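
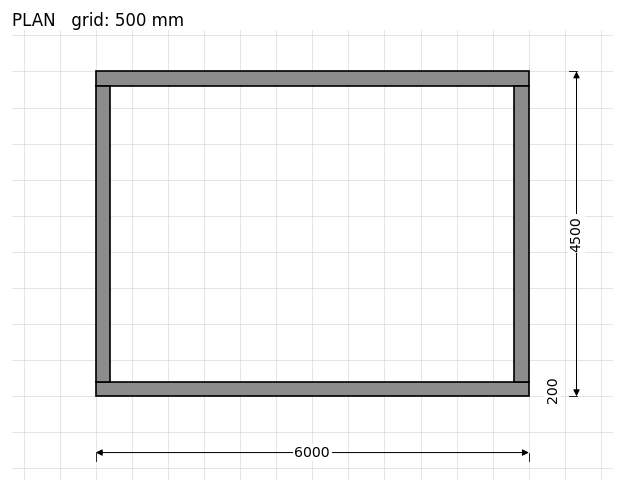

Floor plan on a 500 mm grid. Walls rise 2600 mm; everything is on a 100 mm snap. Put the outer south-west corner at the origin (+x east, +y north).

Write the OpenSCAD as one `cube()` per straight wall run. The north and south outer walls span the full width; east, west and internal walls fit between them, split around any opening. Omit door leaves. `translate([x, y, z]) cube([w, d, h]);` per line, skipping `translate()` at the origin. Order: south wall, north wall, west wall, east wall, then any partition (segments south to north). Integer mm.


cube([6000, 200, 2600]);
translate([0, 4300, 0]) cube([6000, 200, 2600]);
translate([0, 200, 0]) cube([200, 4100, 2600]);
translate([5800, 200, 0]) cube([200, 4100, 2600]);


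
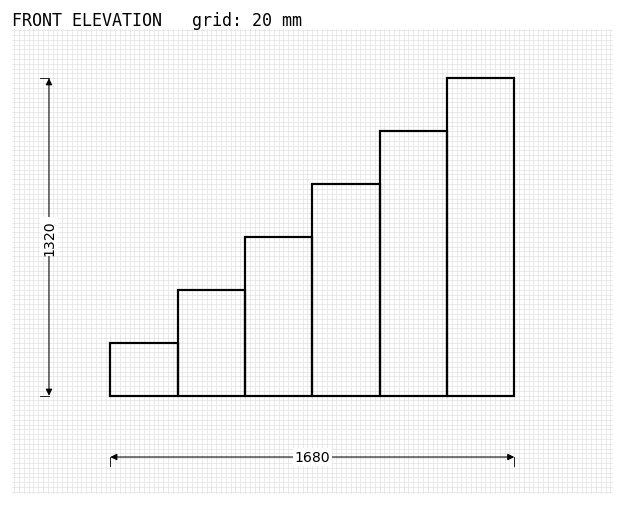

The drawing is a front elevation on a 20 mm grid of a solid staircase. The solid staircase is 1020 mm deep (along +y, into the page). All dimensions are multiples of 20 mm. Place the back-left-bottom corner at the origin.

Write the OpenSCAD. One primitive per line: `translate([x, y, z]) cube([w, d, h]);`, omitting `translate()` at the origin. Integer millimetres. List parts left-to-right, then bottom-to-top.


cube([280, 1020, 220]);
translate([280, 0, 0]) cube([280, 1020, 440]);
translate([560, 0, 0]) cube([280, 1020, 660]);
translate([840, 0, 0]) cube([280, 1020, 880]);
translate([1120, 0, 0]) cube([280, 1020, 1100]);
translate([1400, 0, 0]) cube([280, 1020, 1320]);


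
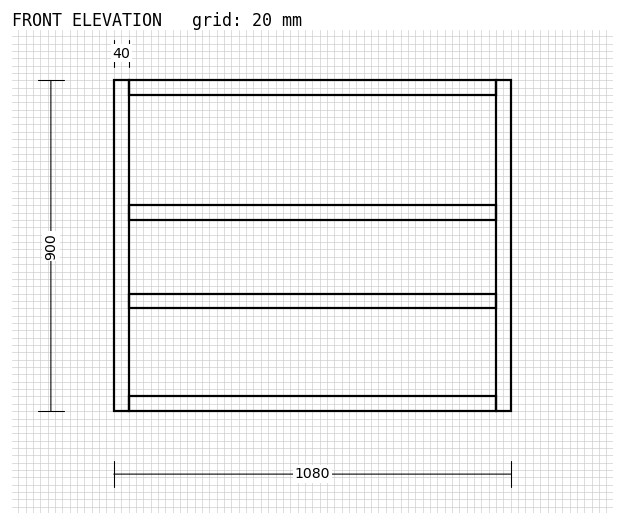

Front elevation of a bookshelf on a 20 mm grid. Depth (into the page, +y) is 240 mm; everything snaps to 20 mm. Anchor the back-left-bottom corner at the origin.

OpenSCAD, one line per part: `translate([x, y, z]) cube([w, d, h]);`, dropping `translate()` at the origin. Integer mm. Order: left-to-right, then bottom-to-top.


cube([40, 240, 900]);
translate([40, 0, 0]) cube([1000, 240, 40]);
translate([40, 0, 280]) cube([1000, 240, 40]);
translate([40, 0, 520]) cube([1000, 240, 40]);
translate([40, 0, 860]) cube([1000, 240, 40]);
translate([1040, 0, 0]) cube([40, 240, 900]);


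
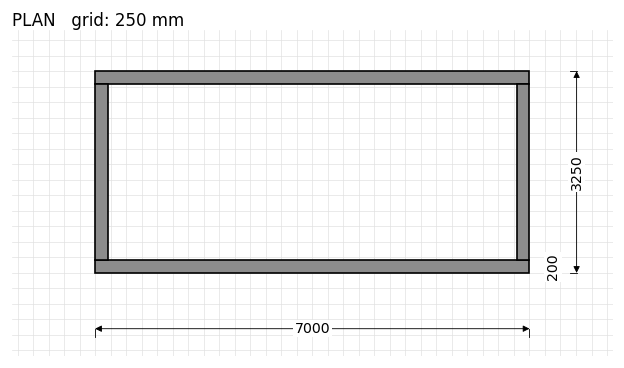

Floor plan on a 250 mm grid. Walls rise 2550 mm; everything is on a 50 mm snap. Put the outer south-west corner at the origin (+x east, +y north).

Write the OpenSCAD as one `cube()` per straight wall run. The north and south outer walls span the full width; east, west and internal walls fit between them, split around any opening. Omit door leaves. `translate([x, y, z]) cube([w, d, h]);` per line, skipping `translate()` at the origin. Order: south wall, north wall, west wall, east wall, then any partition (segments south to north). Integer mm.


cube([7000, 200, 2550]);
translate([0, 3050, 0]) cube([7000, 200, 2550]);
translate([0, 200, 0]) cube([200, 2850, 2550]);
translate([6800, 200, 0]) cube([200, 2850, 2550]);


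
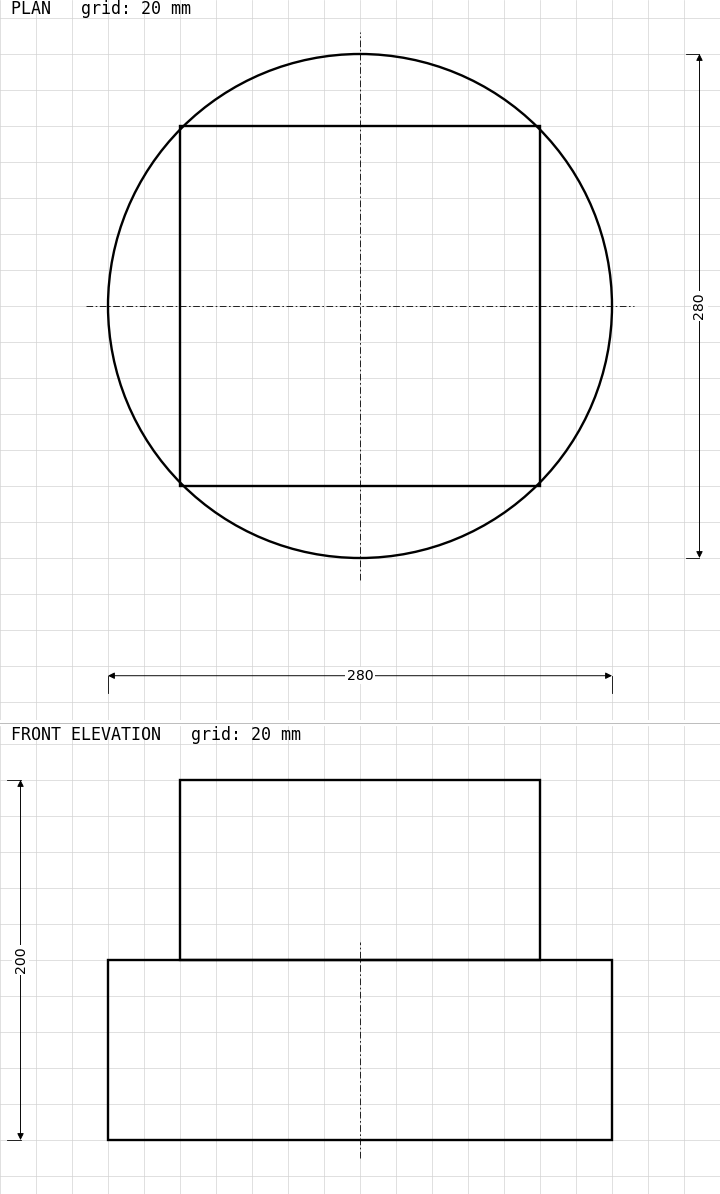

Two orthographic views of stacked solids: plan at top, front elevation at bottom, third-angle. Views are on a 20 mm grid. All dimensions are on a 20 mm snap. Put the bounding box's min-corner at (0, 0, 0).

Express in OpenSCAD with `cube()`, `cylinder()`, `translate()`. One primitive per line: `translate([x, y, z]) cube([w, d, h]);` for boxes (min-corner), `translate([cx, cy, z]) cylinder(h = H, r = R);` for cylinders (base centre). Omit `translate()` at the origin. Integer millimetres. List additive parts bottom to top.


translate([140, 140, 0]) cylinder(h = 100, r = 140);
translate([40, 40, 100]) cube([200, 200, 100]);


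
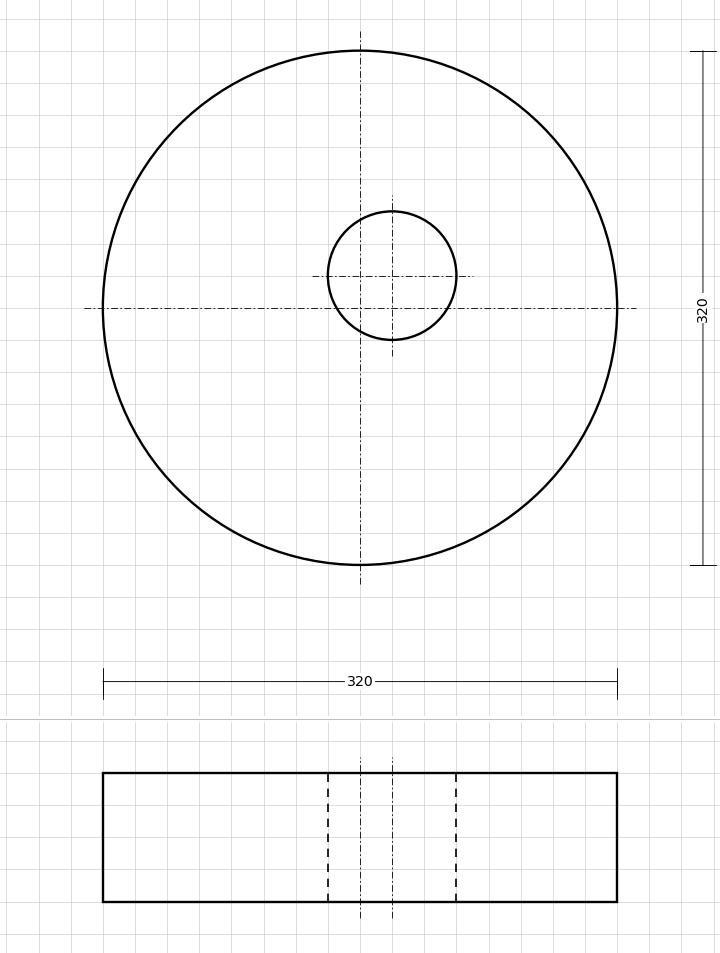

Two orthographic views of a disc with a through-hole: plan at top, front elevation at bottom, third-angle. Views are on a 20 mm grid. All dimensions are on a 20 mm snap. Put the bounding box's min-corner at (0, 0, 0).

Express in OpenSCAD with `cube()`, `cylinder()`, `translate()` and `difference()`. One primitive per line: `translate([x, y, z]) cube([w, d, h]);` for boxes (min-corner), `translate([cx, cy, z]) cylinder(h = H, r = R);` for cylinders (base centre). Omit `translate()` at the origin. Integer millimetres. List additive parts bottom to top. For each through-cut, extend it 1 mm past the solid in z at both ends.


difference() {
  translate([160, 160, 0]) cylinder(h = 80, r = 160);
  translate([180, 180, -1]) cylinder(h = 82, r = 40);
}


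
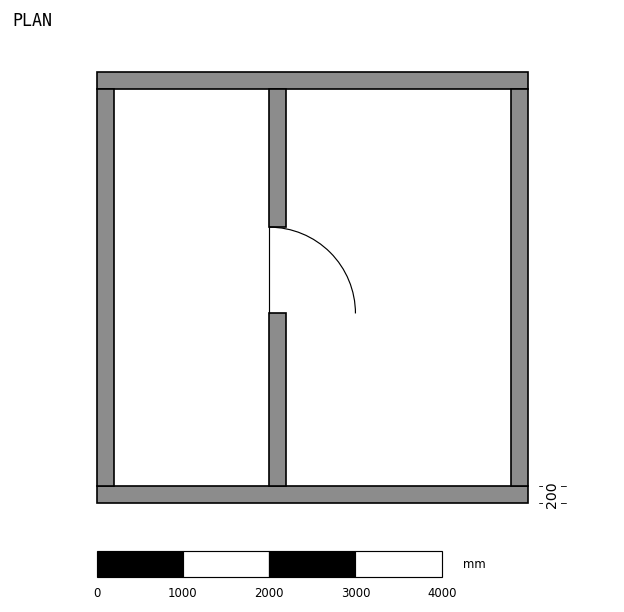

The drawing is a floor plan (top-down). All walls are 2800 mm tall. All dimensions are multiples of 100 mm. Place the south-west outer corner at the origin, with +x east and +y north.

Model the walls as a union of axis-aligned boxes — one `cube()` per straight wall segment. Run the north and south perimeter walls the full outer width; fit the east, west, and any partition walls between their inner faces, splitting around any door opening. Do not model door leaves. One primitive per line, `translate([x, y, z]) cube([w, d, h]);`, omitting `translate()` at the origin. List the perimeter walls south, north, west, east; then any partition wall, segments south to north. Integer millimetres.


cube([5000, 200, 2800]);
translate([0, 4800, 0]) cube([5000, 200, 2800]);
translate([0, 200, 0]) cube([200, 4600, 2800]);
translate([4800, 200, 0]) cube([200, 4600, 2800]);
translate([2000, 200, 0]) cube([200, 2000, 2800]);
translate([2000, 3200, 0]) cube([200, 1600, 2800]);


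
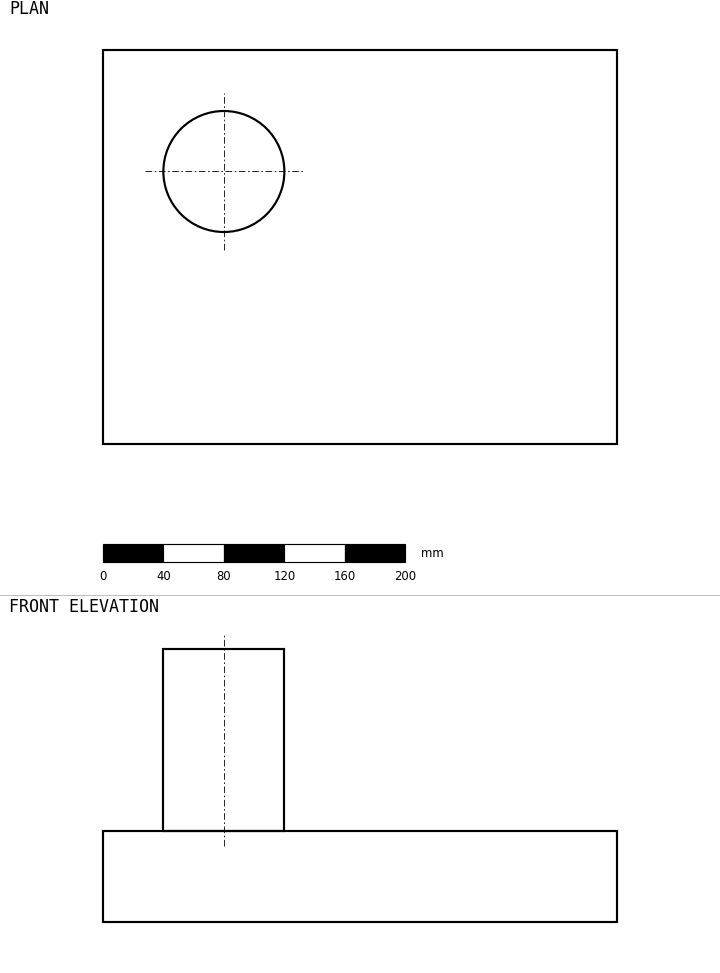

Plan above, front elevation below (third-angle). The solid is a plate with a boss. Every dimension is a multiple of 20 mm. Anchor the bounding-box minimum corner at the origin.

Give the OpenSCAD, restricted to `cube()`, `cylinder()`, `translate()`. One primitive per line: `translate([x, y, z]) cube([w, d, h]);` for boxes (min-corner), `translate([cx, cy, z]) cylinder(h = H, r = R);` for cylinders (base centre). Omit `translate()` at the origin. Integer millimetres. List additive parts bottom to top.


cube([340, 260, 60]);
translate([80, 180, 60]) cylinder(h = 120, r = 40);


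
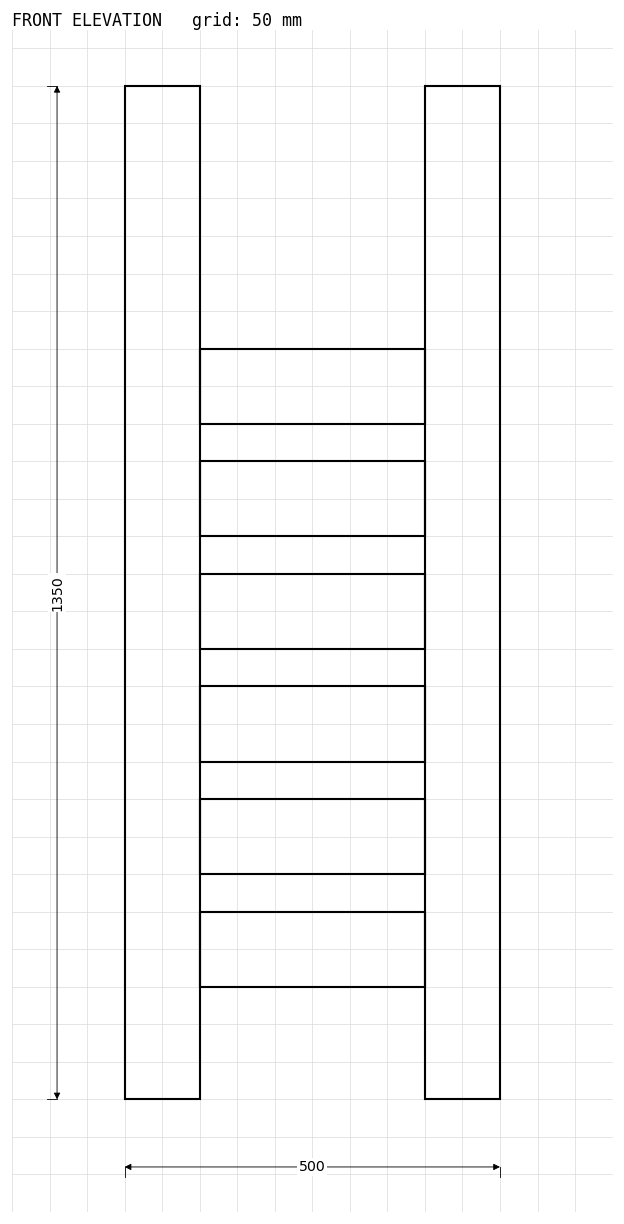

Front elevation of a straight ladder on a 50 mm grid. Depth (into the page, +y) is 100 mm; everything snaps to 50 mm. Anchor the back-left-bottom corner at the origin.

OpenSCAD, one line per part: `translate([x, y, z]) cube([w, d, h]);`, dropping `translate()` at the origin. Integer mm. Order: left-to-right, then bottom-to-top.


cube([100, 100, 1350]);
translate([100, 0, 150]) cube([300, 100, 100]);
translate([100, 0, 300]) cube([300, 100, 100]);
translate([100, 0, 450]) cube([300, 100, 100]);
translate([100, 0, 600]) cube([300, 100, 100]);
translate([100, 0, 750]) cube([300, 100, 100]);
translate([100, 0, 900]) cube([300, 100, 100]);
translate([400, 0, 0]) cube([100, 100, 1350]);


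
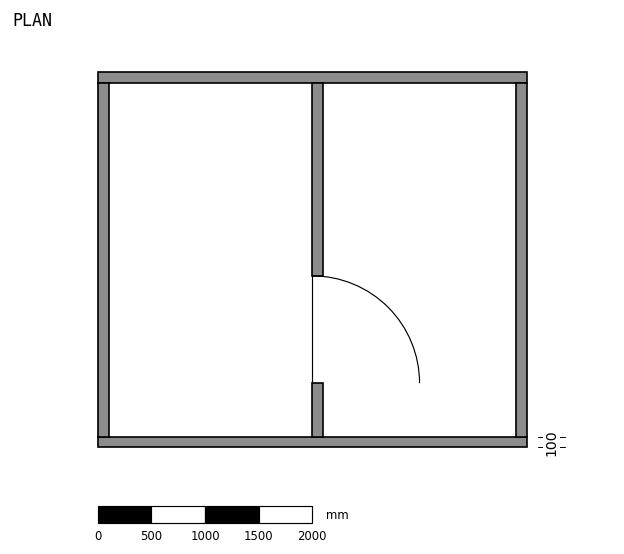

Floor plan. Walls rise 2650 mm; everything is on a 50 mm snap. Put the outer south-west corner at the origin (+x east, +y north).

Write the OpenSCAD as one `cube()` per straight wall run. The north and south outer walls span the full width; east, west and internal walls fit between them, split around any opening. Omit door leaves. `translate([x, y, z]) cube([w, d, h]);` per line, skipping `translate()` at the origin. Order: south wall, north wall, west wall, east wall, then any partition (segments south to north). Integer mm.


cube([4000, 100, 2650]);
translate([0, 3400, 0]) cube([4000, 100, 2650]);
translate([0, 100, 0]) cube([100, 3300, 2650]);
translate([3900, 100, 0]) cube([100, 3300, 2650]);
translate([2000, 100, 0]) cube([100, 500, 2650]);
translate([2000, 1600, 0]) cube([100, 1800, 2650]);


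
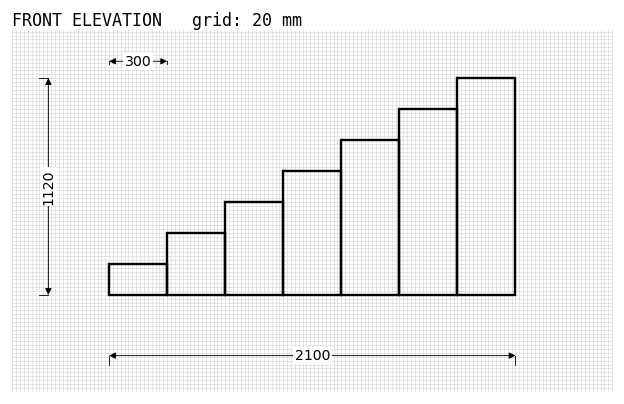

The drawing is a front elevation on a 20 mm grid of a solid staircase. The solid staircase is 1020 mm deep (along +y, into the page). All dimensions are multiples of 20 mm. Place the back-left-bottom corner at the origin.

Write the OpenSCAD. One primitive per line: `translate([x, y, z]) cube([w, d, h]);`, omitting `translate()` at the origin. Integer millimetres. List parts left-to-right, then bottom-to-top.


cube([300, 1020, 160]);
translate([300, 0, 0]) cube([300, 1020, 320]);
translate([600, 0, 0]) cube([300, 1020, 480]);
translate([900, 0, 0]) cube([300, 1020, 640]);
translate([1200, 0, 0]) cube([300, 1020, 800]);
translate([1500, 0, 0]) cube([300, 1020, 960]);
translate([1800, 0, 0]) cube([300, 1020, 1120]);


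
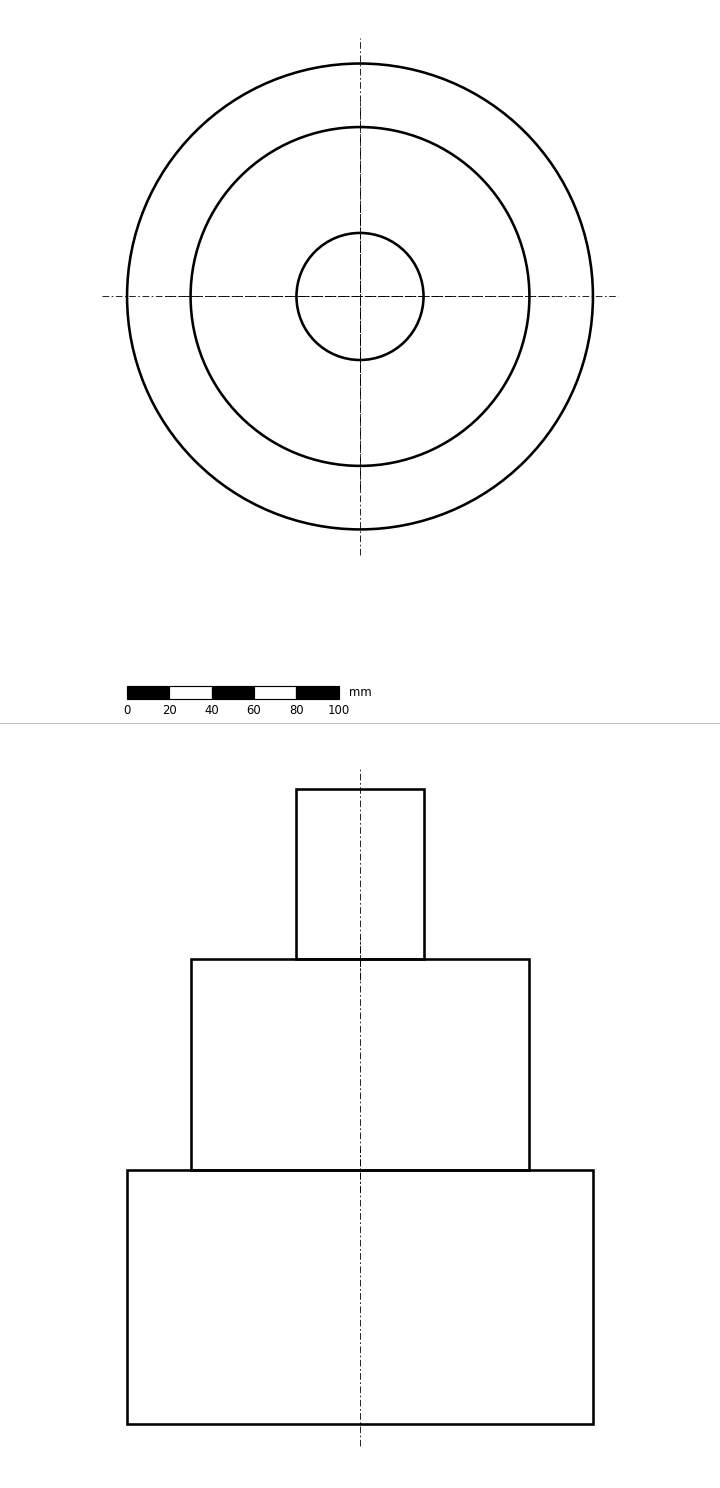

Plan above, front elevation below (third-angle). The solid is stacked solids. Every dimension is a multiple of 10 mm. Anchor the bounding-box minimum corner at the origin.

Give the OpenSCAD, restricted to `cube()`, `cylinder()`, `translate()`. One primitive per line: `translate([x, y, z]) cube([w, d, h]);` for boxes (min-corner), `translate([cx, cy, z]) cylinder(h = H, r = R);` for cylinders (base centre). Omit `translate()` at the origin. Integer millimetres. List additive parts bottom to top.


translate([110, 110, 0]) cylinder(h = 120, r = 110);
translate([110, 110, 120]) cylinder(h = 100, r = 80);
translate([110, 110, 220]) cylinder(h = 80, r = 30);


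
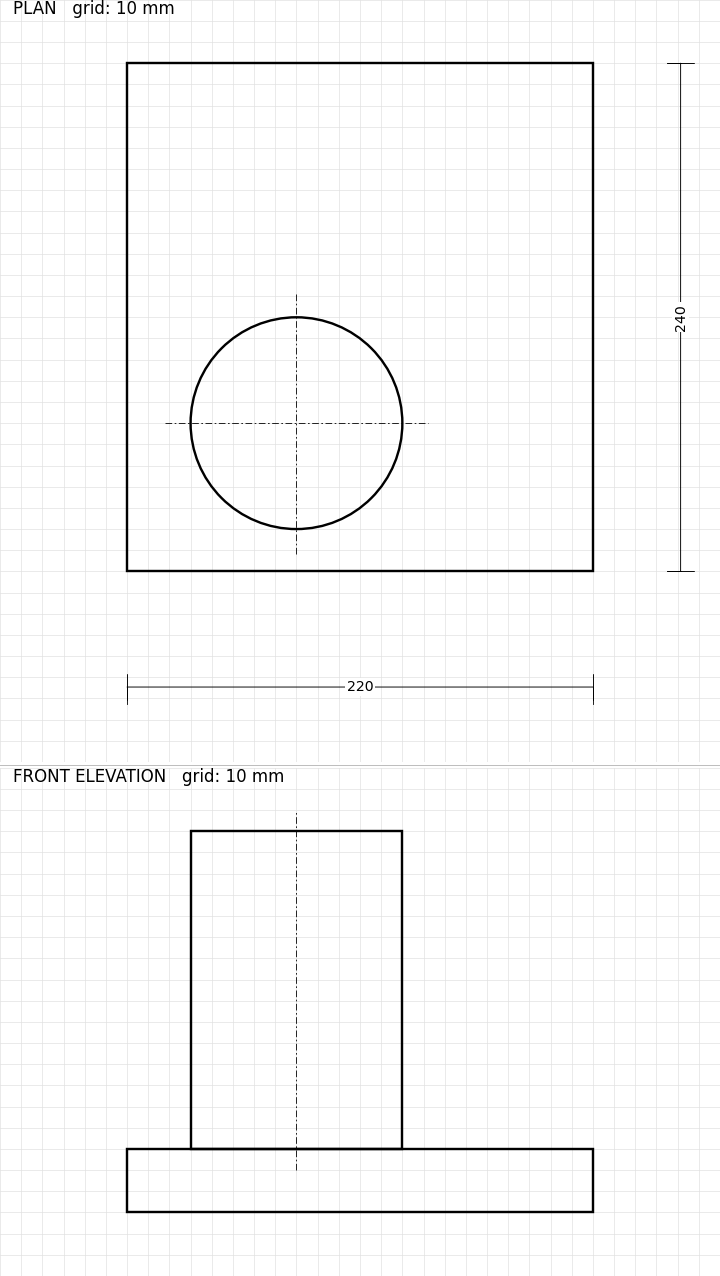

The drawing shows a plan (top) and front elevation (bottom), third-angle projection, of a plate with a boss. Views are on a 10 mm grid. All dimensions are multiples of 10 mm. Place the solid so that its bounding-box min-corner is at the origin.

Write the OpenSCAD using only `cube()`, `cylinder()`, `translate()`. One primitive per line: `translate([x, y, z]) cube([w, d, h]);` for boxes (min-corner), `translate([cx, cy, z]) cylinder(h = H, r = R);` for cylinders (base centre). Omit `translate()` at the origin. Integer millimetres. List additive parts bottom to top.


cube([220, 240, 30]);
translate([80, 70, 30]) cylinder(h = 150, r = 50);


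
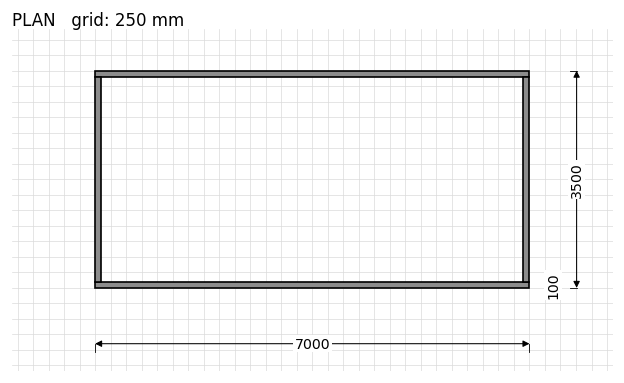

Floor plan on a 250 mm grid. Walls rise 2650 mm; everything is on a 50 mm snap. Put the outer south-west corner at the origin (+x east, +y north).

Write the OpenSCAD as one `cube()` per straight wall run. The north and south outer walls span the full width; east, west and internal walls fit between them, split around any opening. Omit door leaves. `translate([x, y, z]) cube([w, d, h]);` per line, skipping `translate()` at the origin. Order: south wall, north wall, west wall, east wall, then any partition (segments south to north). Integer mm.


cube([7000, 100, 2650]);
translate([0, 3400, 0]) cube([7000, 100, 2650]);
translate([0, 100, 0]) cube([100, 3300, 2650]);
translate([6900, 100, 0]) cube([100, 3300, 2650]);


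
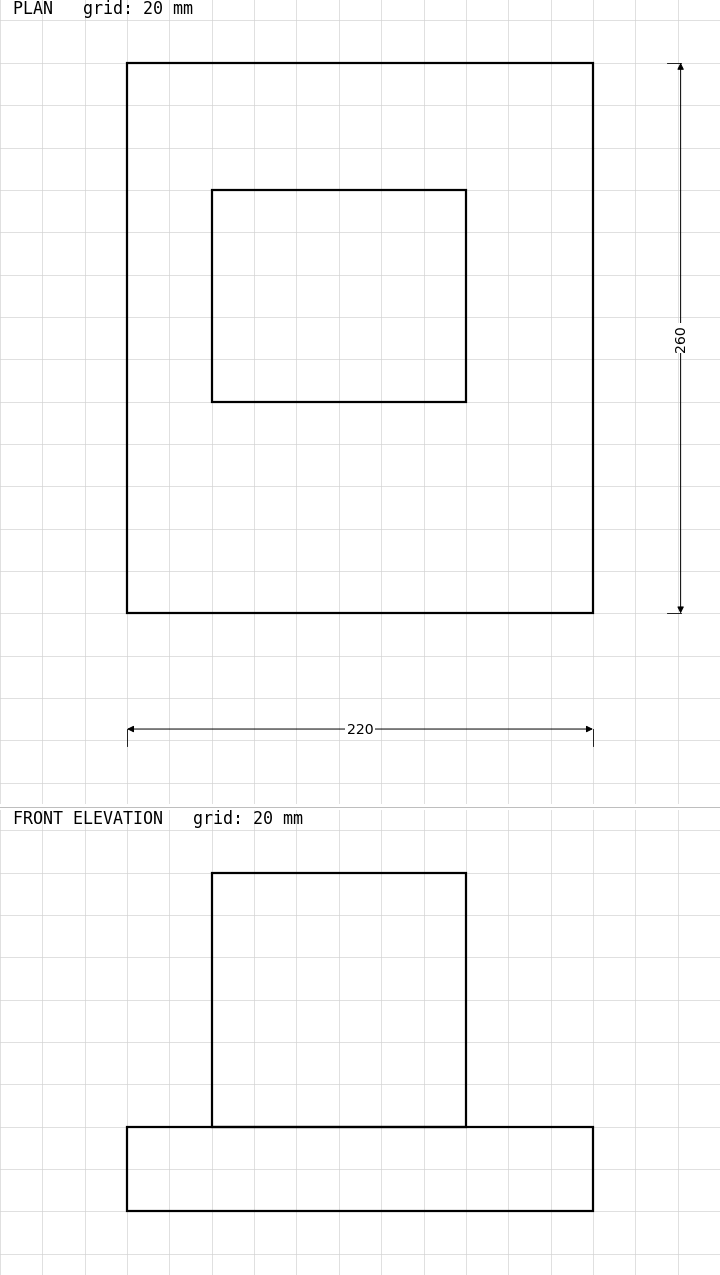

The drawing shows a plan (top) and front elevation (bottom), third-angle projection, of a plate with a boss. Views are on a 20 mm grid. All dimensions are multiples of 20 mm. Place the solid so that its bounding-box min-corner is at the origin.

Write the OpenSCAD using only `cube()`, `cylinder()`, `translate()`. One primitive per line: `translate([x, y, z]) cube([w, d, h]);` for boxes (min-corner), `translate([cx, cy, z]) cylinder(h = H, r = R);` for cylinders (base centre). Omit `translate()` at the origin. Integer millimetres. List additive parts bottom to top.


cube([220, 260, 40]);
translate([40, 100, 40]) cube([120, 100, 120]);


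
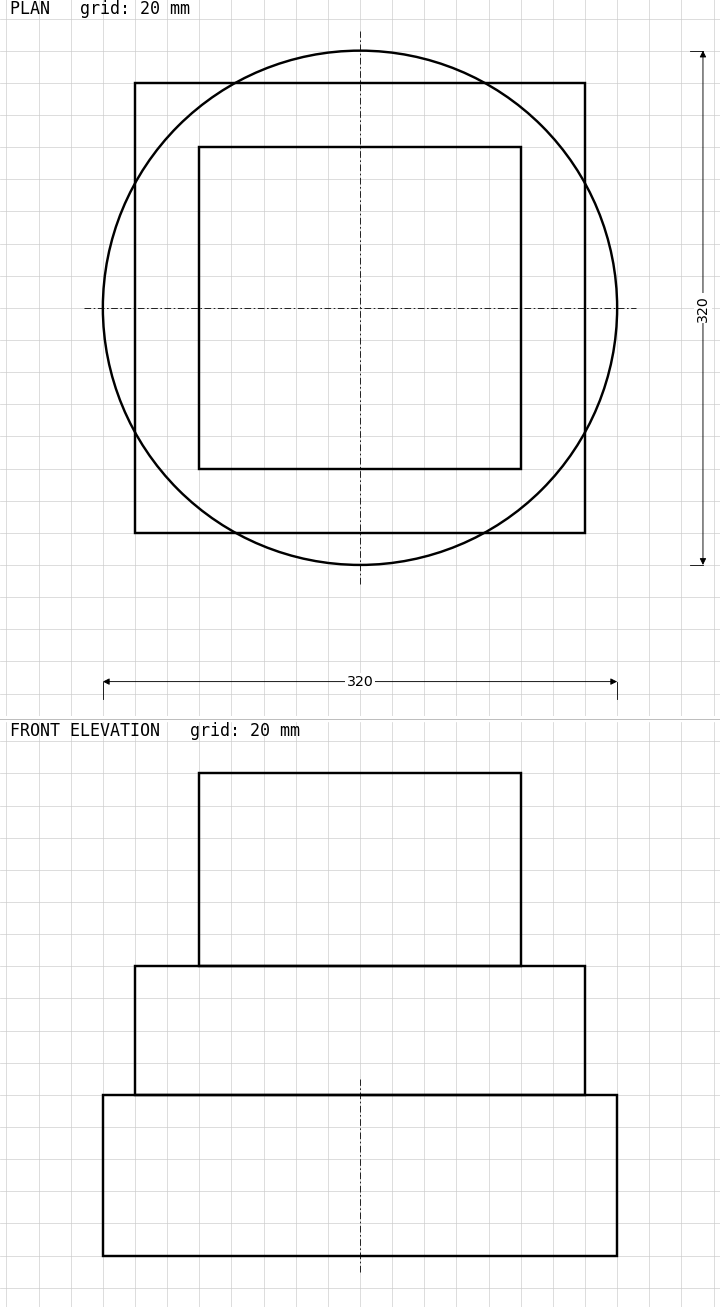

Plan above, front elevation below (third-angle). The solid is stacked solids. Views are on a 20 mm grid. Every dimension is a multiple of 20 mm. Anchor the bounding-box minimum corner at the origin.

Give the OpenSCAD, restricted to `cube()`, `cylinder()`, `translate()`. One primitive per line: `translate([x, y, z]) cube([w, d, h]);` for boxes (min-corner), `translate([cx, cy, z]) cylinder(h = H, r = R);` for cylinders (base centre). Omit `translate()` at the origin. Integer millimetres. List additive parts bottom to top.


translate([160, 160, 0]) cylinder(h = 100, r = 160);
translate([20, 20, 100]) cube([280, 280, 80]);
translate([60, 60, 180]) cube([200, 200, 120]);


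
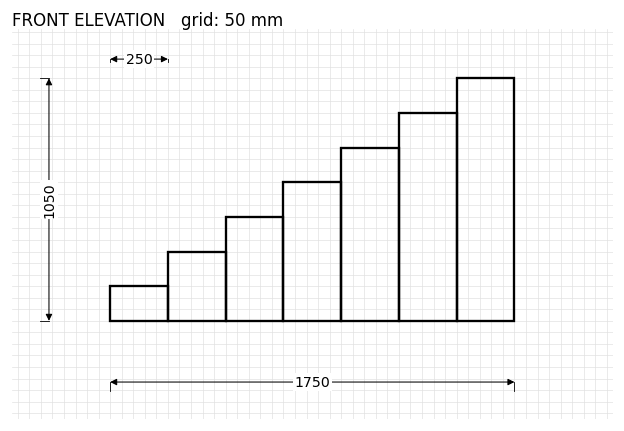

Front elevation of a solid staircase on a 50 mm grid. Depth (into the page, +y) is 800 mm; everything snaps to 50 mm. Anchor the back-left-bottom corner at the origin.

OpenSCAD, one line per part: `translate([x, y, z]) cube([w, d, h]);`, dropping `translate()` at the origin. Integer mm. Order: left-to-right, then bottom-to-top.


cube([250, 800, 150]);
translate([250, 0, 0]) cube([250, 800, 300]);
translate([500, 0, 0]) cube([250, 800, 450]);
translate([750, 0, 0]) cube([250, 800, 600]);
translate([1000, 0, 0]) cube([250, 800, 750]);
translate([1250, 0, 0]) cube([250, 800, 900]);
translate([1500, 0, 0]) cube([250, 800, 1050]);


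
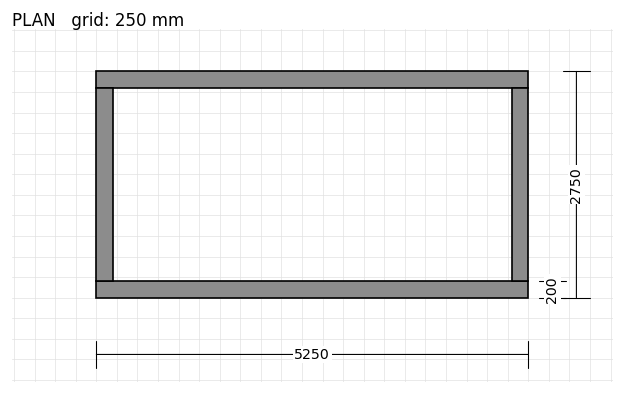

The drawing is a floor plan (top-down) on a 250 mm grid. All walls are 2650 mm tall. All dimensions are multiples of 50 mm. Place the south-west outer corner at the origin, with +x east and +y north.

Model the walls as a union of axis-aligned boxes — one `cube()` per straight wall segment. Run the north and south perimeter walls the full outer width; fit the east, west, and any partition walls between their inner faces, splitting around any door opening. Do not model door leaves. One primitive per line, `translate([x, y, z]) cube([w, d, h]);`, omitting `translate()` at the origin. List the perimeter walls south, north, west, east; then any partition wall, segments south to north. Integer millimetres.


cube([5250, 200, 2650]);
translate([0, 2550, 0]) cube([5250, 200, 2650]);
translate([0, 200, 0]) cube([200, 2350, 2650]);
translate([5050, 200, 0]) cube([200, 2350, 2650]);


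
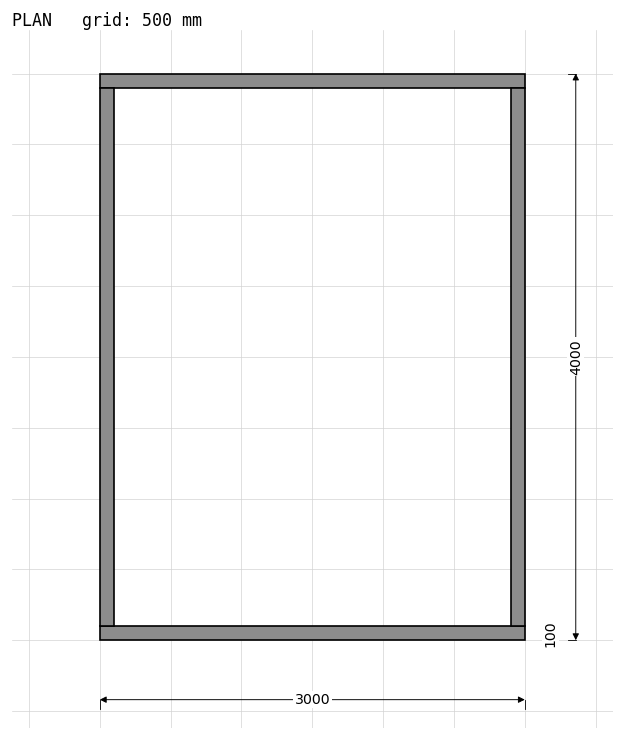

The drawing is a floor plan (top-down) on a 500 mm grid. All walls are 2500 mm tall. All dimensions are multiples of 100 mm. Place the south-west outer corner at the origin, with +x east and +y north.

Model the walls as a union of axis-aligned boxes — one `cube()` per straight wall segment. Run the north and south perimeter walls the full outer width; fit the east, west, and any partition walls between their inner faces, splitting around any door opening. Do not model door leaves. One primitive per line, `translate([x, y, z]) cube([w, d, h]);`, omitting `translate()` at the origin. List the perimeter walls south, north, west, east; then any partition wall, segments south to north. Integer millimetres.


cube([3000, 100, 2500]);
translate([0, 3900, 0]) cube([3000, 100, 2500]);
translate([0, 100, 0]) cube([100, 3800, 2500]);
translate([2900, 100, 0]) cube([100, 3800, 2500]);


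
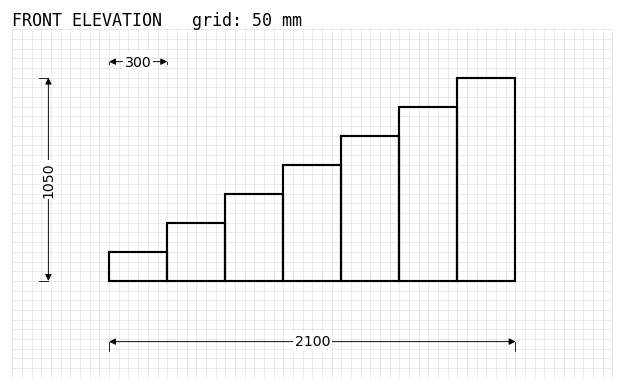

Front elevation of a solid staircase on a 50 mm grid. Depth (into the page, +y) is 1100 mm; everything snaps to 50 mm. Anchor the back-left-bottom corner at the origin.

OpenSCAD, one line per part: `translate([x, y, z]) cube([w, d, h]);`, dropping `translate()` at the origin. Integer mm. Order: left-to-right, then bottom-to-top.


cube([300, 1100, 150]);
translate([300, 0, 0]) cube([300, 1100, 300]);
translate([600, 0, 0]) cube([300, 1100, 450]);
translate([900, 0, 0]) cube([300, 1100, 600]);
translate([1200, 0, 0]) cube([300, 1100, 750]);
translate([1500, 0, 0]) cube([300, 1100, 900]);
translate([1800, 0, 0]) cube([300, 1100, 1050]);


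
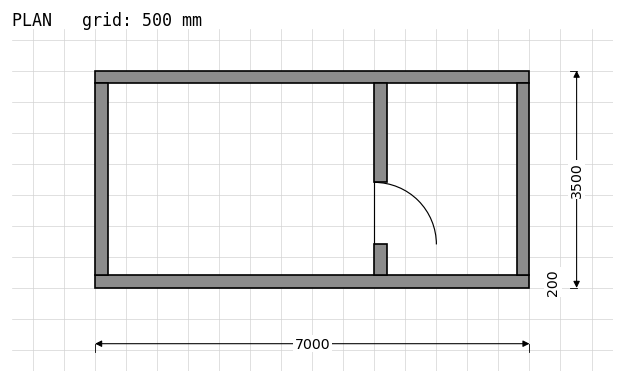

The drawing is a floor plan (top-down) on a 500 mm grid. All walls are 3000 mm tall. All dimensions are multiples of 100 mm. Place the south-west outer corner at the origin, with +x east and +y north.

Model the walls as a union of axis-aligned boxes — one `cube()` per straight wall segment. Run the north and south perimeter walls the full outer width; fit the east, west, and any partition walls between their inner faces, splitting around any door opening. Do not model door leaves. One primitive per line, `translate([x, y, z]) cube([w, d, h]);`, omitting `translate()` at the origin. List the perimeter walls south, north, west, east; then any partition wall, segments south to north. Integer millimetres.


cube([7000, 200, 3000]);
translate([0, 3300, 0]) cube([7000, 200, 3000]);
translate([0, 200, 0]) cube([200, 3100, 3000]);
translate([6800, 200, 0]) cube([200, 3100, 3000]);
translate([4500, 200, 0]) cube([200, 500, 3000]);
translate([4500, 1700, 0]) cube([200, 1600, 3000]);


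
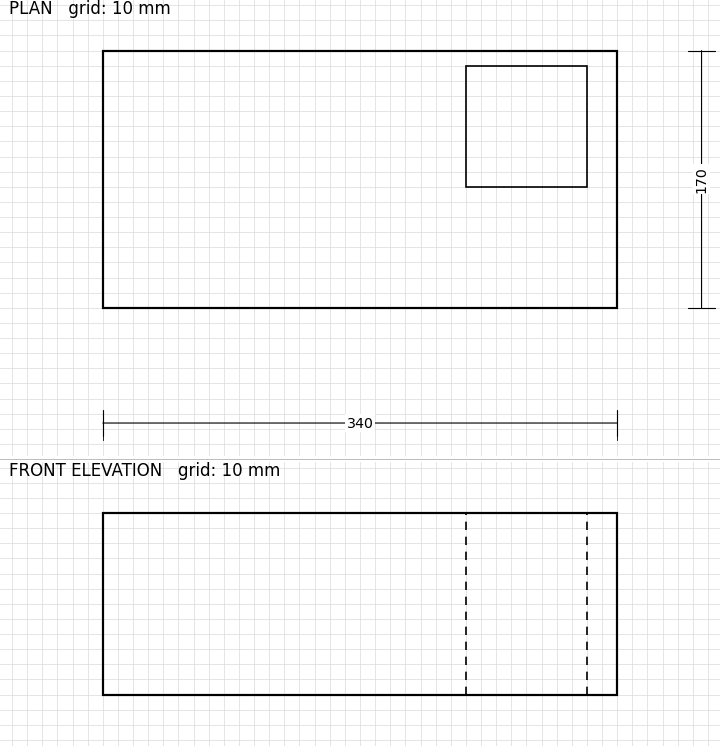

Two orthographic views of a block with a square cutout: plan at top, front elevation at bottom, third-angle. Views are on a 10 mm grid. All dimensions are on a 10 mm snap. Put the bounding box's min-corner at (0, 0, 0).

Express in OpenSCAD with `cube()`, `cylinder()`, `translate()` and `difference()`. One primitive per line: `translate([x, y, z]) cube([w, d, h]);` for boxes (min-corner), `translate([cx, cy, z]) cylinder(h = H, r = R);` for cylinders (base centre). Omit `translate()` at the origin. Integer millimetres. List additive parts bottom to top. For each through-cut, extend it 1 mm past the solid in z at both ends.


difference() {
  cube([340, 170, 120]);
  translate([240, 80, -1]) cube([80, 80, 122]);
}


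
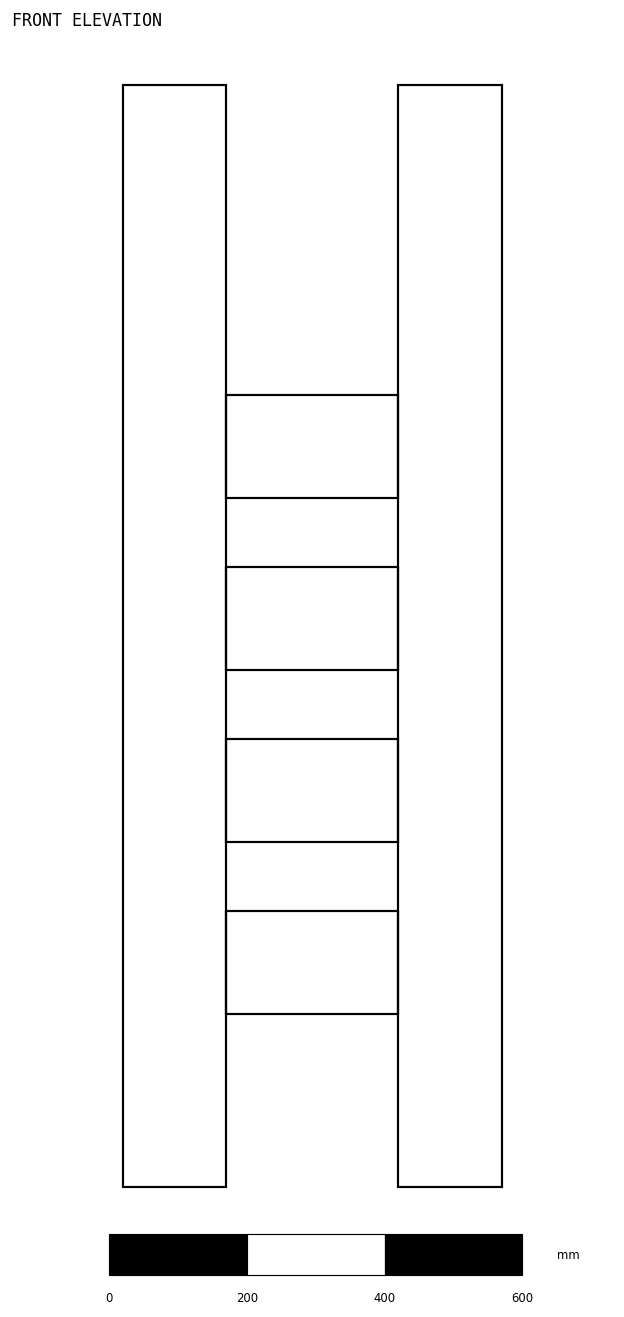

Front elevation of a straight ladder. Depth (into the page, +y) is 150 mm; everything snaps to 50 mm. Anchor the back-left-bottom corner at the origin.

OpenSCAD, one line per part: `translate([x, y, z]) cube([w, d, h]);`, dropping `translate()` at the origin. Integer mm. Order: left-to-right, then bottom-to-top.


cube([150, 150, 1600]);
translate([150, 0, 250]) cube([250, 150, 150]);
translate([150, 0, 500]) cube([250, 150, 150]);
translate([150, 0, 750]) cube([250, 150, 150]);
translate([150, 0, 1000]) cube([250, 150, 150]);
translate([400, 0, 0]) cube([150, 150, 1600]);


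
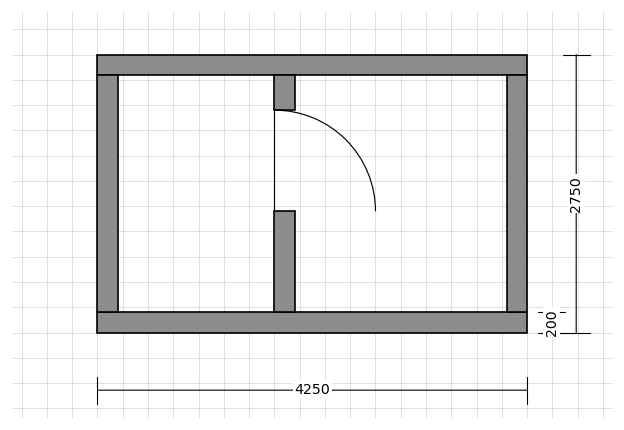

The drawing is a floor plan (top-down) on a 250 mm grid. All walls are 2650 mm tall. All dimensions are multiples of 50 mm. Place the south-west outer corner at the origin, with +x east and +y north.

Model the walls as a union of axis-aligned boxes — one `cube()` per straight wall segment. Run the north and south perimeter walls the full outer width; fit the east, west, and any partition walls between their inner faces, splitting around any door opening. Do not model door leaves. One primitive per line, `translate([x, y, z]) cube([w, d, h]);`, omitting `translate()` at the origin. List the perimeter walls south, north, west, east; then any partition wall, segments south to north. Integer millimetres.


cube([4250, 200, 2650]);
translate([0, 2550, 0]) cube([4250, 200, 2650]);
translate([0, 200, 0]) cube([200, 2350, 2650]);
translate([4050, 200, 0]) cube([200, 2350, 2650]);
translate([1750, 200, 0]) cube([200, 1000, 2650]);
translate([1750, 2200, 0]) cube([200, 350, 2650]);


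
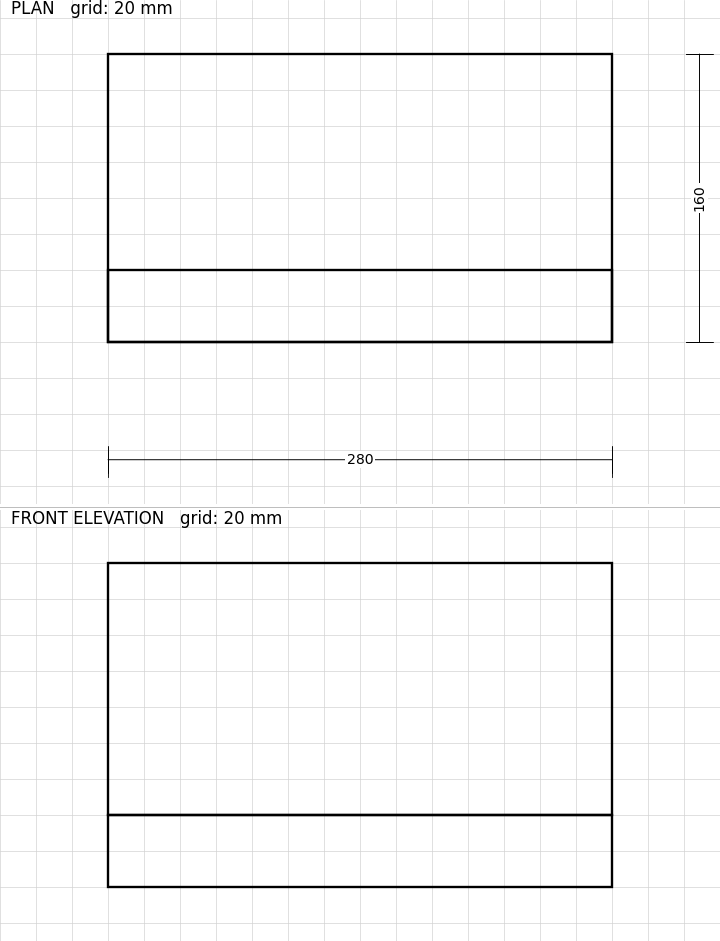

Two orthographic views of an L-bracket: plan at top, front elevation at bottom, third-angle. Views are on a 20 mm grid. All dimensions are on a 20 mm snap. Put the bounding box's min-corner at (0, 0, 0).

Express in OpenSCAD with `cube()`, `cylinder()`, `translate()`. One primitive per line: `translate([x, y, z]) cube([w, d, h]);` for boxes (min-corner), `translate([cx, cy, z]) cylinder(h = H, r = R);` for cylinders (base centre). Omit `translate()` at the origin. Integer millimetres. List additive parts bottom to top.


cube([280, 160, 40]);
translate([0, 0, 40]) cube([280, 40, 140]);


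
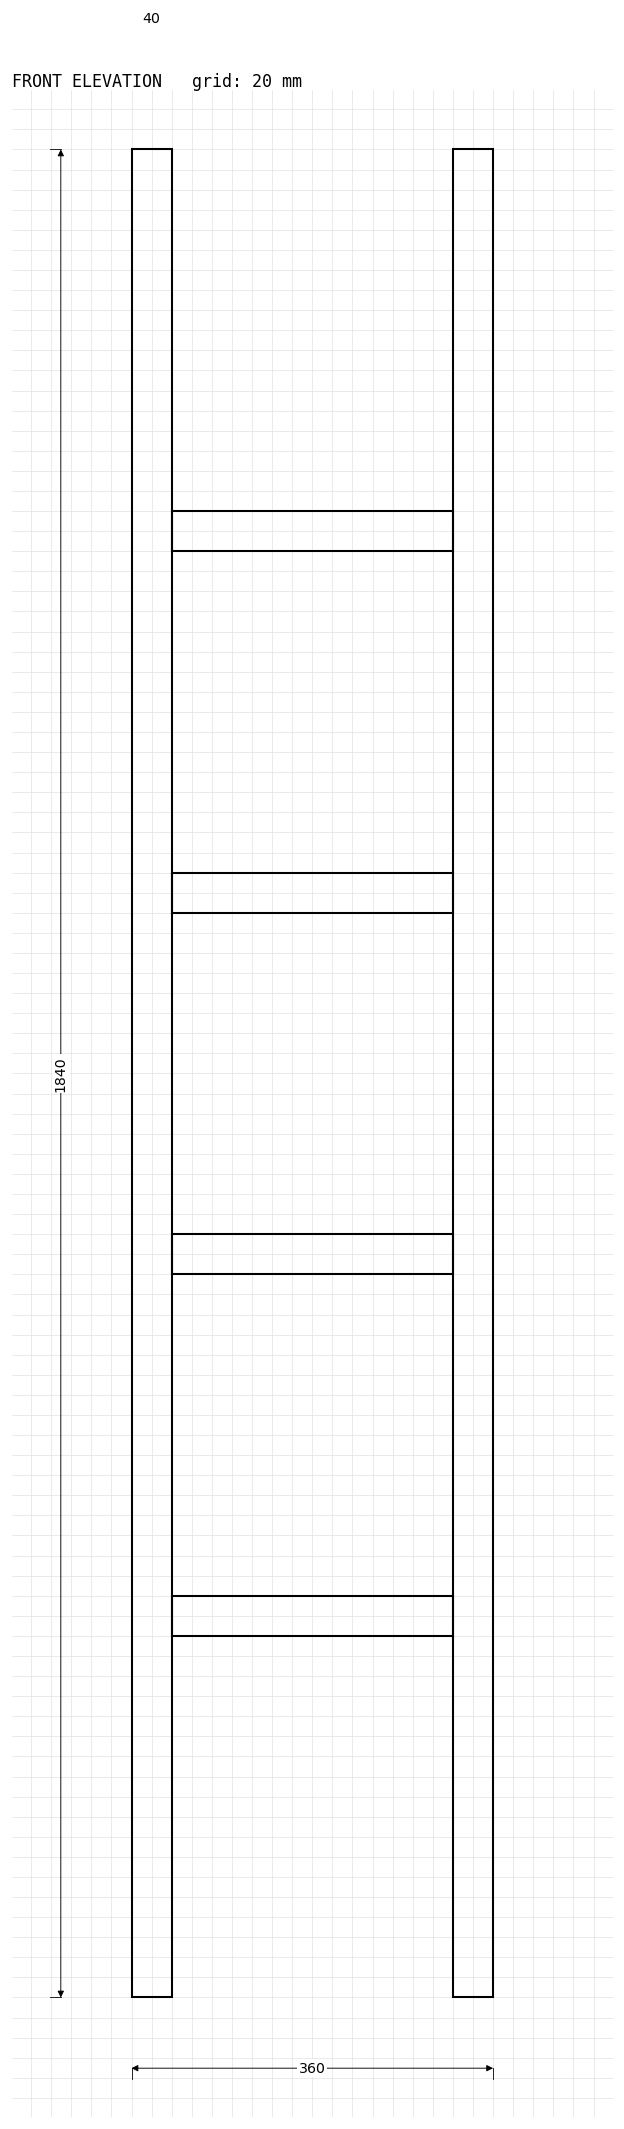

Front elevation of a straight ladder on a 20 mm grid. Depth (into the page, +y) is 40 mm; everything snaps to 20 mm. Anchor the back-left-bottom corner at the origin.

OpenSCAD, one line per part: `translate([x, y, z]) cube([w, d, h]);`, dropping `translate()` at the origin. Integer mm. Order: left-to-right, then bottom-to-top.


cube([40, 40, 1840]);
translate([40, 0, 360]) cube([280, 40, 40]);
translate([40, 0, 720]) cube([280, 40, 40]);
translate([40, 0, 1080]) cube([280, 40, 40]);
translate([40, 0, 1440]) cube([280, 40, 40]);
translate([320, 0, 0]) cube([40, 40, 1840]);


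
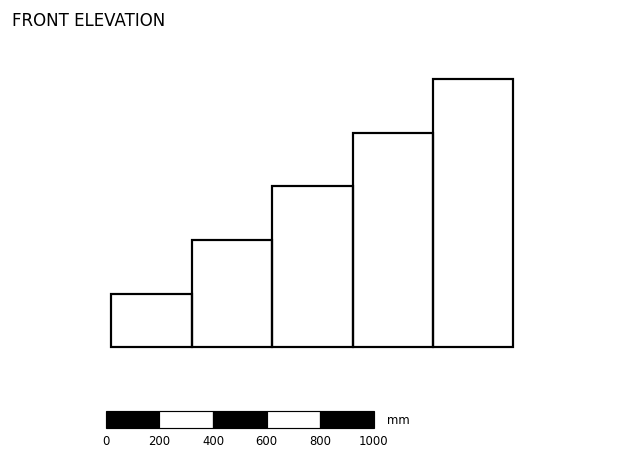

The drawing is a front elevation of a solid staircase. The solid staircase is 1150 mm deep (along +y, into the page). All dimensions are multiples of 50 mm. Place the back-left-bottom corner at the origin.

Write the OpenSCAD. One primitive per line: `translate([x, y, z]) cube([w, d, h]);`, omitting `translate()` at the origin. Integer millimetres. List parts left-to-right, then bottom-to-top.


cube([300, 1150, 200]);
translate([300, 0, 0]) cube([300, 1150, 400]);
translate([600, 0, 0]) cube([300, 1150, 600]);
translate([900, 0, 0]) cube([300, 1150, 800]);
translate([1200, 0, 0]) cube([300, 1150, 1000]);


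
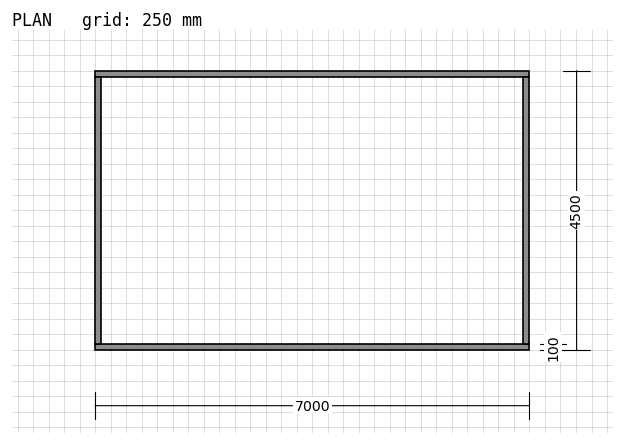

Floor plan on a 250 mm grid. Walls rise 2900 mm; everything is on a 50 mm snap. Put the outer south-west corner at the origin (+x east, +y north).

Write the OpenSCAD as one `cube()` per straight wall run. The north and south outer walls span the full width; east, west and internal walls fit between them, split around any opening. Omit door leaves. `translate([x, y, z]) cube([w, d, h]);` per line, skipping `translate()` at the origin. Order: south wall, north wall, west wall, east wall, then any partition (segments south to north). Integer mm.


cube([7000, 100, 2900]);
translate([0, 4400, 0]) cube([7000, 100, 2900]);
translate([0, 100, 0]) cube([100, 4300, 2900]);
translate([6900, 100, 0]) cube([100, 4300, 2900]);


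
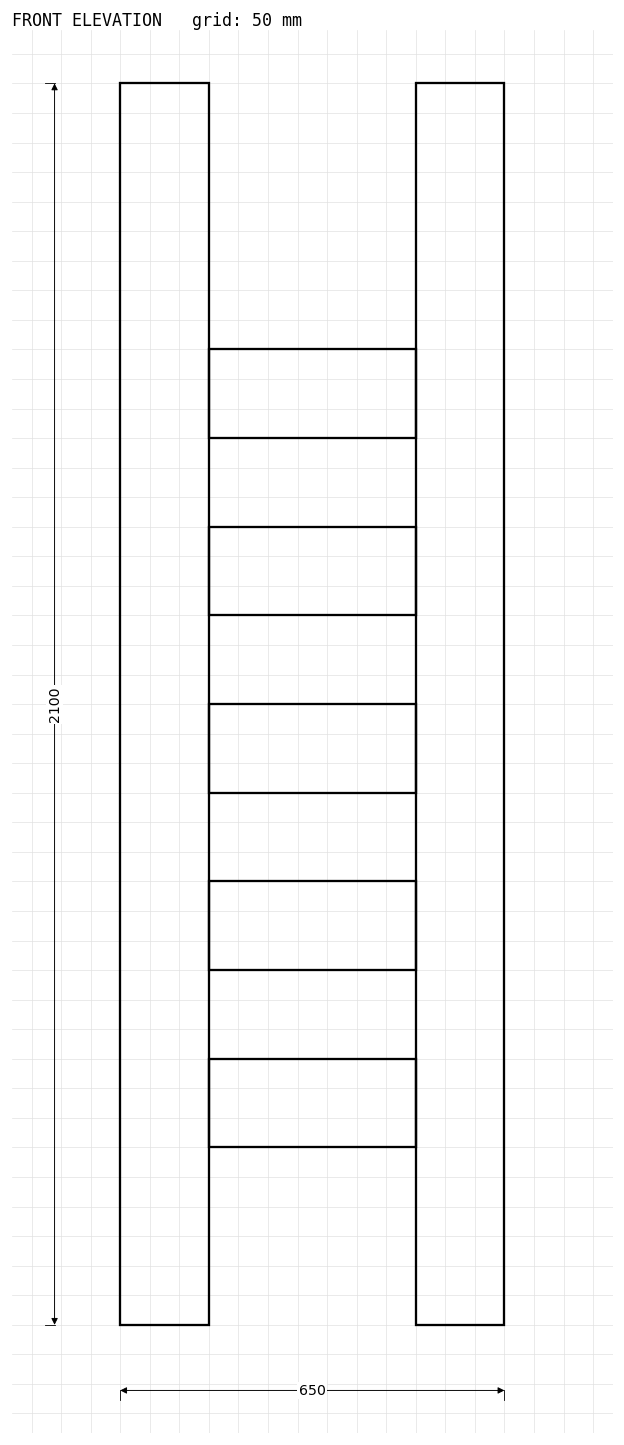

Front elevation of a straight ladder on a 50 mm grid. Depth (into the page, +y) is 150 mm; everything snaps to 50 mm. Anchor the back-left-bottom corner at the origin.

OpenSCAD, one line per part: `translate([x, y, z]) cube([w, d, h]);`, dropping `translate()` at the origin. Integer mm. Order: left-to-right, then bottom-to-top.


cube([150, 150, 2100]);
translate([150, 0, 300]) cube([350, 150, 150]);
translate([150, 0, 600]) cube([350, 150, 150]);
translate([150, 0, 900]) cube([350, 150, 150]);
translate([150, 0, 1200]) cube([350, 150, 150]);
translate([150, 0, 1500]) cube([350, 150, 150]);
translate([500, 0, 0]) cube([150, 150, 2100]);


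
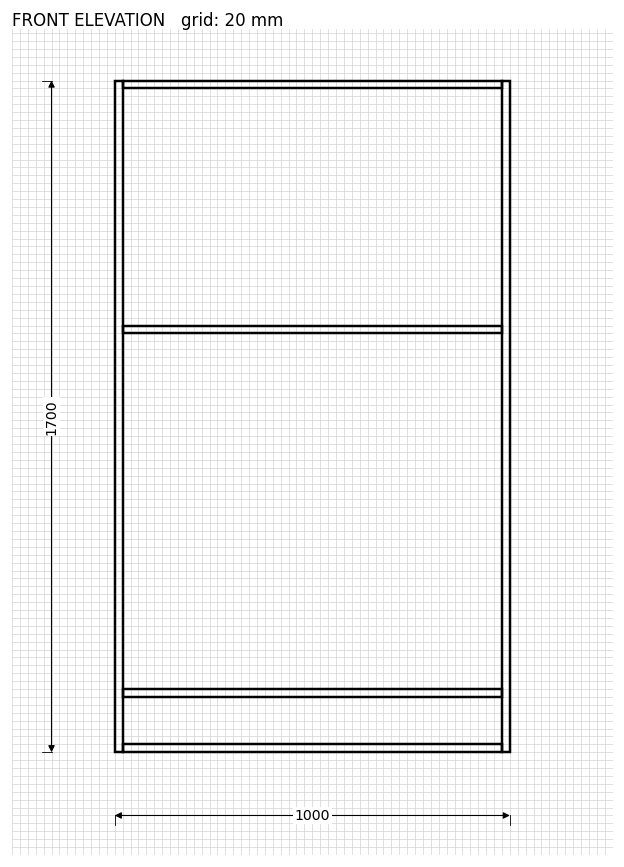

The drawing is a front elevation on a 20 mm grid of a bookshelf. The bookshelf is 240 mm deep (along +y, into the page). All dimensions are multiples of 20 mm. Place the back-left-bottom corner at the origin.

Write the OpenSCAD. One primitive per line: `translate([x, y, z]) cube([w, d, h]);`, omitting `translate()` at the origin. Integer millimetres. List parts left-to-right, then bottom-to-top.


cube([20, 240, 1700]);
translate([20, 0, 0]) cube([960, 240, 20]);
translate([20, 0, 140]) cube([960, 240, 20]);
translate([20, 0, 1060]) cube([960, 240, 20]);
translate([20, 0, 1680]) cube([960, 240, 20]);
translate([980, 0, 0]) cube([20, 240, 1700]);


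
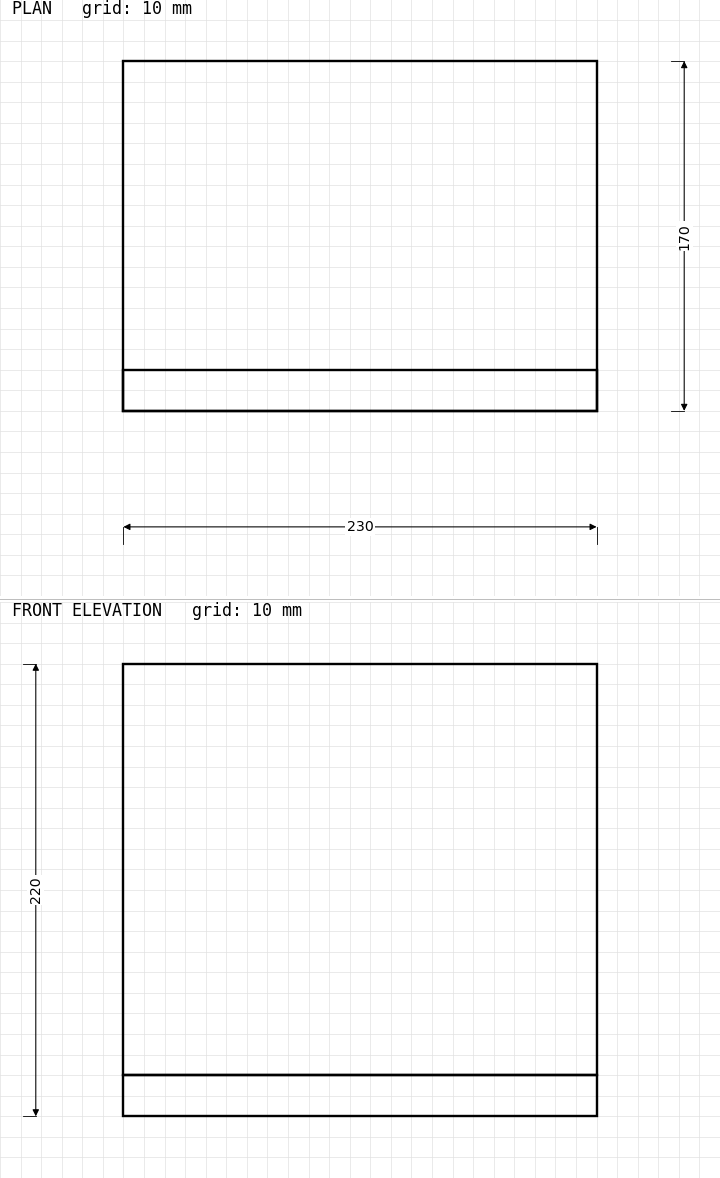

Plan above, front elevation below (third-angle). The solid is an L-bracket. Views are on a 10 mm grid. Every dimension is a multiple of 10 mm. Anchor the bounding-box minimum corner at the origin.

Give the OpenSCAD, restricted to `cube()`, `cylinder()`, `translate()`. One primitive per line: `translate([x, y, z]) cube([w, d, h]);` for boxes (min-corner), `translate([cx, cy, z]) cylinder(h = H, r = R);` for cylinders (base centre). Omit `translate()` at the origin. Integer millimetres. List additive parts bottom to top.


cube([230, 170, 20]);
translate([0, 0, 20]) cube([230, 20, 200]);


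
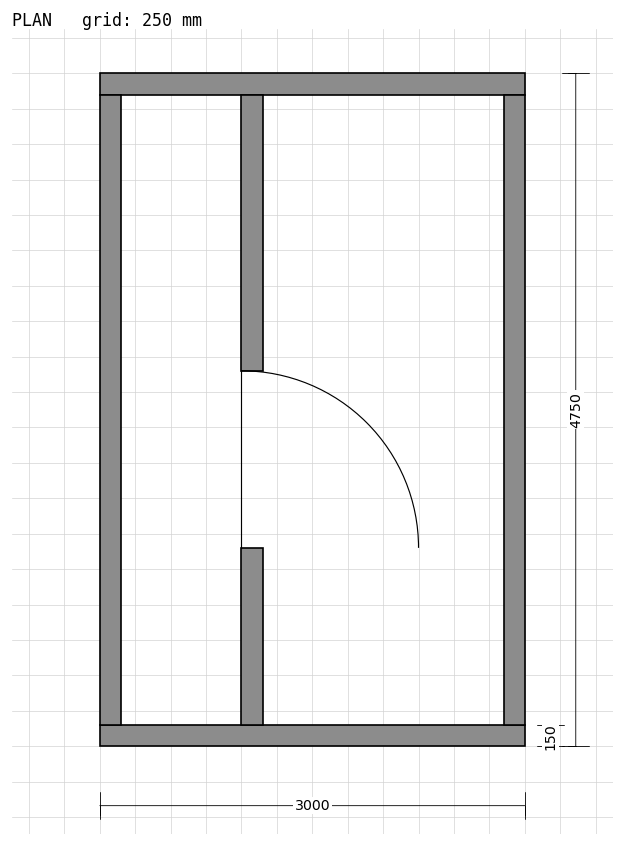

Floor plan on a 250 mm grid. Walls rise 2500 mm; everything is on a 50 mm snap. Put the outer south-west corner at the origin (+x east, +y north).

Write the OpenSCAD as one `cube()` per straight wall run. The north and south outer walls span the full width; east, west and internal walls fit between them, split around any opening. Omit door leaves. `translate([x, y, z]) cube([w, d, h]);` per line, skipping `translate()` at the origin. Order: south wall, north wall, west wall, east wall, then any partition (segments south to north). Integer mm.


cube([3000, 150, 2500]);
translate([0, 4600, 0]) cube([3000, 150, 2500]);
translate([0, 150, 0]) cube([150, 4450, 2500]);
translate([2850, 150, 0]) cube([150, 4450, 2500]);
translate([1000, 150, 0]) cube([150, 1250, 2500]);
translate([1000, 2650, 0]) cube([150, 1950, 2500]);


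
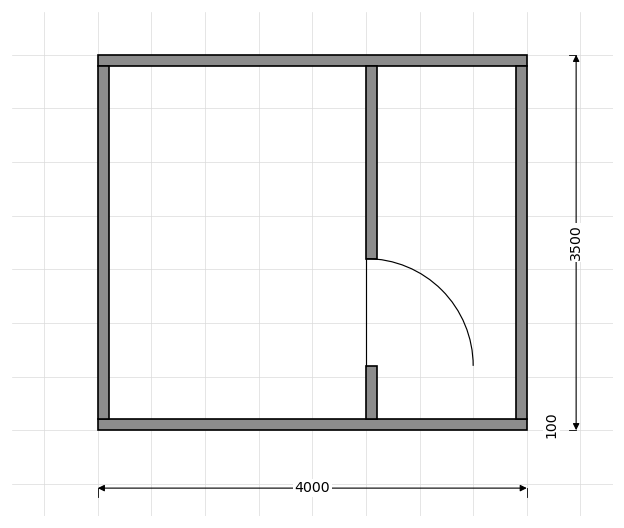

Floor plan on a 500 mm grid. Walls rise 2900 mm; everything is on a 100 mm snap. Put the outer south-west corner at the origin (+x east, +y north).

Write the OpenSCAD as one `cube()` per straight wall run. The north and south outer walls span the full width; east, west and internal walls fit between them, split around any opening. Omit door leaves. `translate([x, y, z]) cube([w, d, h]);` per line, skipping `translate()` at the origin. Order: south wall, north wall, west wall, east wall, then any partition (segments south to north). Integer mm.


cube([4000, 100, 2900]);
translate([0, 3400, 0]) cube([4000, 100, 2900]);
translate([0, 100, 0]) cube([100, 3300, 2900]);
translate([3900, 100, 0]) cube([100, 3300, 2900]);
translate([2500, 100, 0]) cube([100, 500, 2900]);
translate([2500, 1600, 0]) cube([100, 1800, 2900]);


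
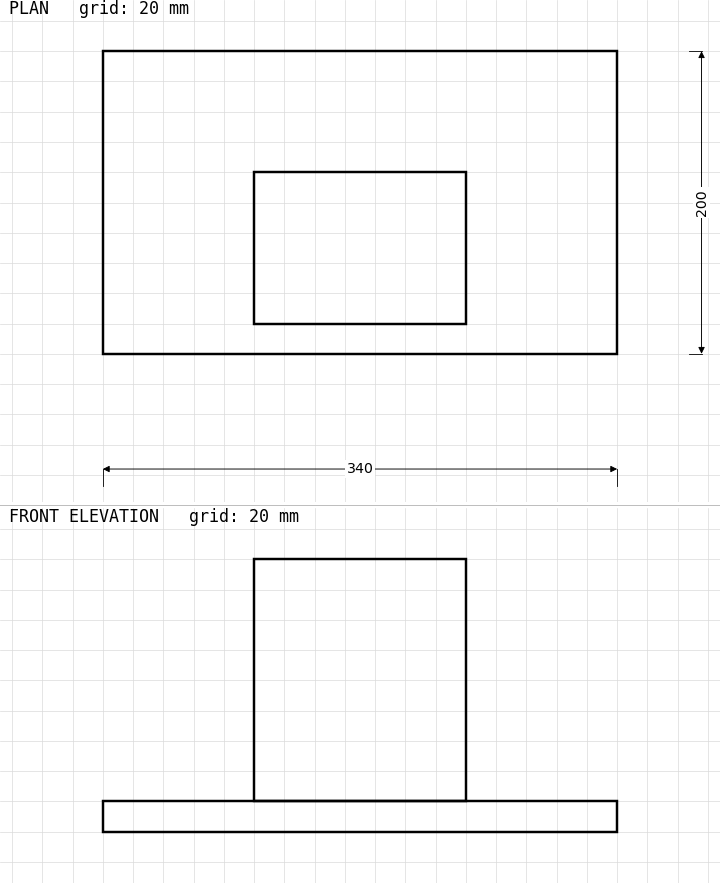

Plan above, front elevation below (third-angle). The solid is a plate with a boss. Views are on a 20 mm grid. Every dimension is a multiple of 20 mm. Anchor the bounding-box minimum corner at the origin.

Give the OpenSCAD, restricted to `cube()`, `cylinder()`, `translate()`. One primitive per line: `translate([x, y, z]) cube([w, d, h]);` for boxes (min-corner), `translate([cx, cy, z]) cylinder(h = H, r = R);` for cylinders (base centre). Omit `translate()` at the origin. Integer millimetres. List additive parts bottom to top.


cube([340, 200, 20]);
translate([100, 20, 20]) cube([140, 100, 160]);


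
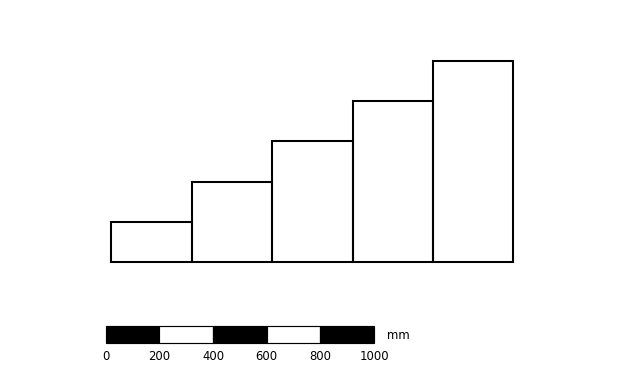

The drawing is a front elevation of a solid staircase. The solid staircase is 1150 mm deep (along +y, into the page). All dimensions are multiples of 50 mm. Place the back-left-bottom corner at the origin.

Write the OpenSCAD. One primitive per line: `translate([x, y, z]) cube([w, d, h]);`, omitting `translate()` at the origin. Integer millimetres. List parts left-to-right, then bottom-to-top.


cube([300, 1150, 150]);
translate([300, 0, 0]) cube([300, 1150, 300]);
translate([600, 0, 0]) cube([300, 1150, 450]);
translate([900, 0, 0]) cube([300, 1150, 600]);
translate([1200, 0, 0]) cube([300, 1150, 750]);


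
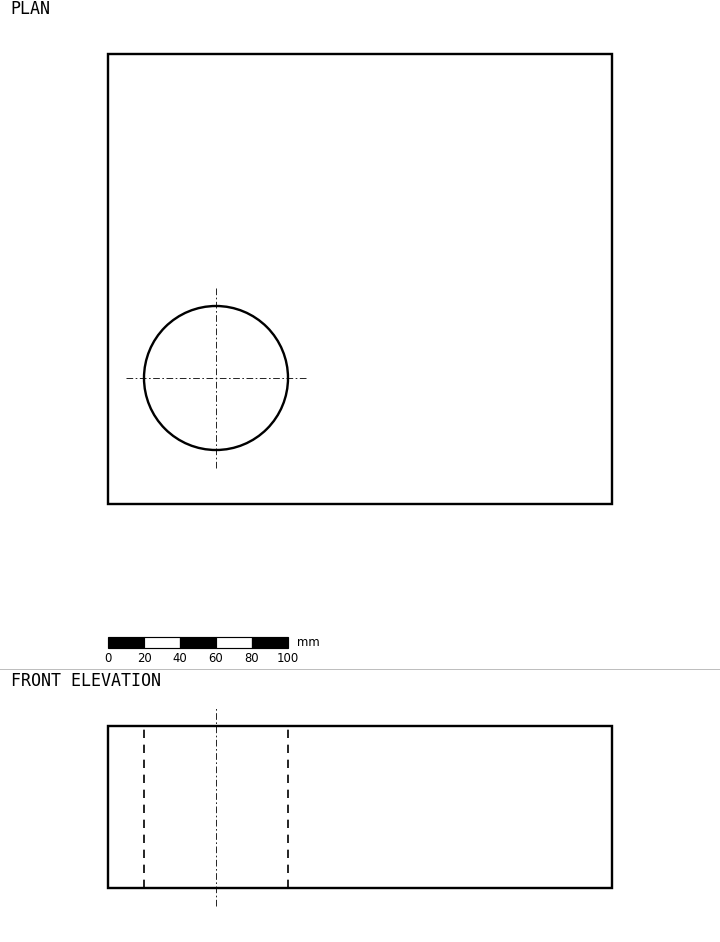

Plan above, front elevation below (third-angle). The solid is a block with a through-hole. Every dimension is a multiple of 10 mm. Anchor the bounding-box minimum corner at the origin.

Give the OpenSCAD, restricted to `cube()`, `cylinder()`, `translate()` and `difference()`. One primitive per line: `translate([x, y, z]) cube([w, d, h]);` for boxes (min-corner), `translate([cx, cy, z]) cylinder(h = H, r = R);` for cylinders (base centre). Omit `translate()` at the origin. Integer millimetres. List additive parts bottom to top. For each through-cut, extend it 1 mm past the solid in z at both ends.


difference() {
  cube([280, 250, 90]);
  translate([60, 70, -1]) cylinder(h = 92, r = 40);
}


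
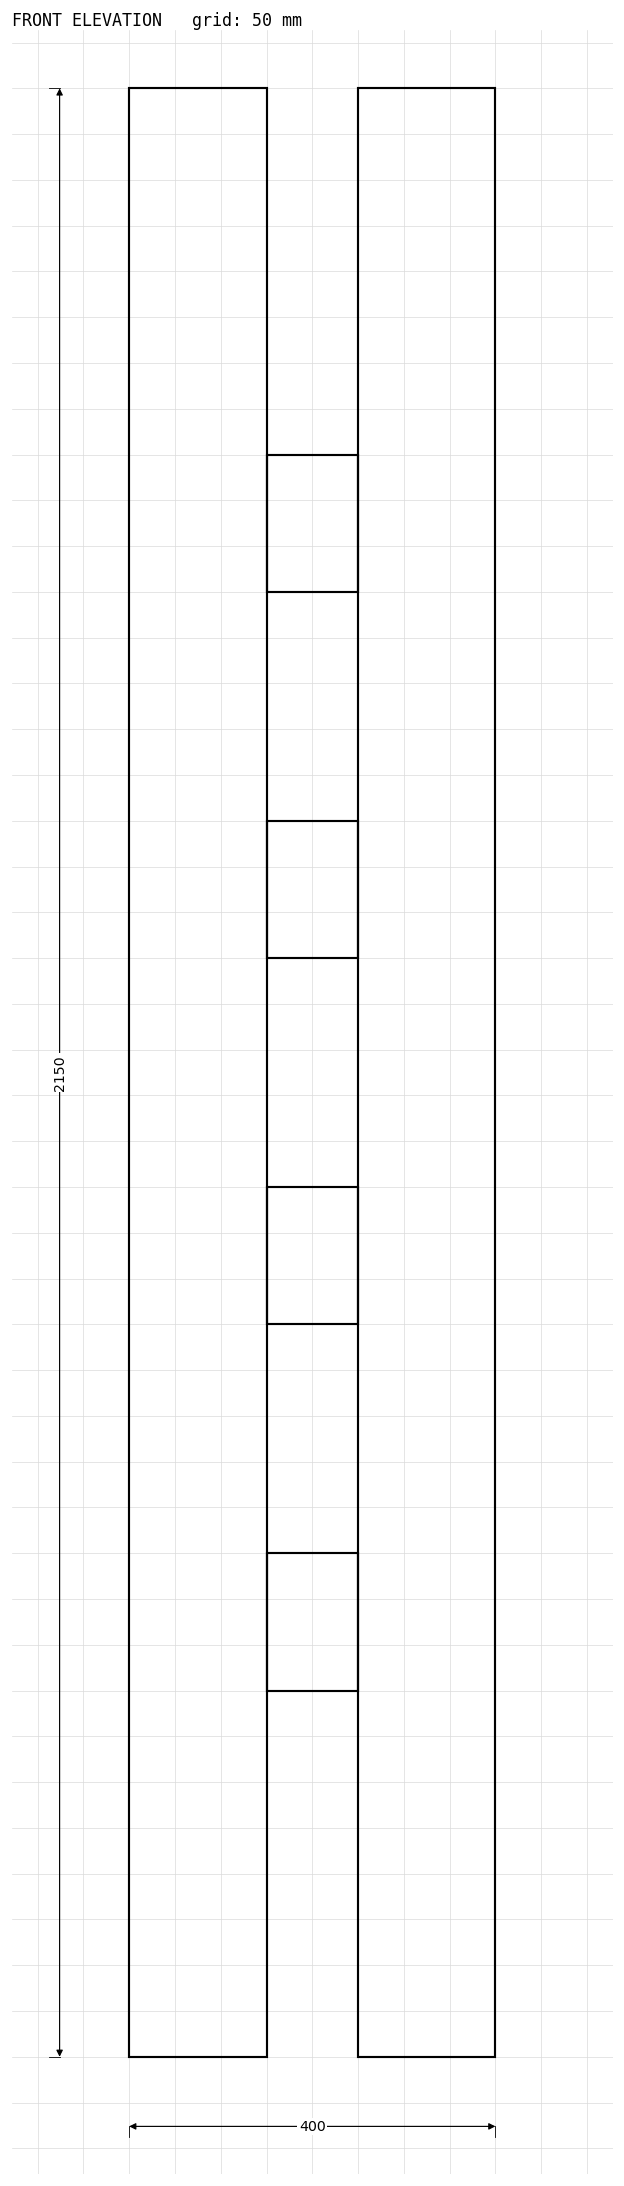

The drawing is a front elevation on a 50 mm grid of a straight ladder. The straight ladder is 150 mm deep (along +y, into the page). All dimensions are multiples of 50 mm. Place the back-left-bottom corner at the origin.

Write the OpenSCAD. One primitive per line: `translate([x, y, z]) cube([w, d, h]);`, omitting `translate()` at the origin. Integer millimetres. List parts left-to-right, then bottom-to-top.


cube([150, 150, 2150]);
translate([150, 0, 400]) cube([100, 150, 150]);
translate([150, 0, 800]) cube([100, 150, 150]);
translate([150, 0, 1200]) cube([100, 150, 150]);
translate([150, 0, 1600]) cube([100, 150, 150]);
translate([250, 0, 0]) cube([150, 150, 2150]);


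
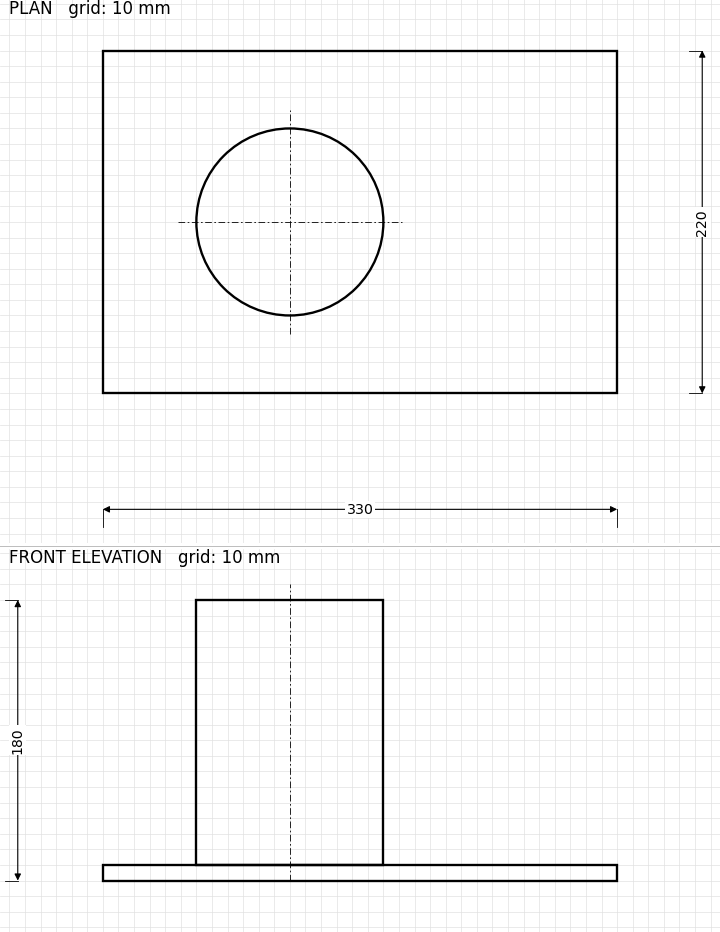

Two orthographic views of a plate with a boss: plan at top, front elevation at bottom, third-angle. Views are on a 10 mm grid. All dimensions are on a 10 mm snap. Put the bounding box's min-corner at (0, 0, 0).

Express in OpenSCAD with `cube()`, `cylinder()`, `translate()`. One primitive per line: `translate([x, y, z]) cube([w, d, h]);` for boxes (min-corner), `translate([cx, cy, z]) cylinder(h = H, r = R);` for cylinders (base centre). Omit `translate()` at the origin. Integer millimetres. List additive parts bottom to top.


cube([330, 220, 10]);
translate([120, 110, 10]) cylinder(h = 170, r = 60);
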